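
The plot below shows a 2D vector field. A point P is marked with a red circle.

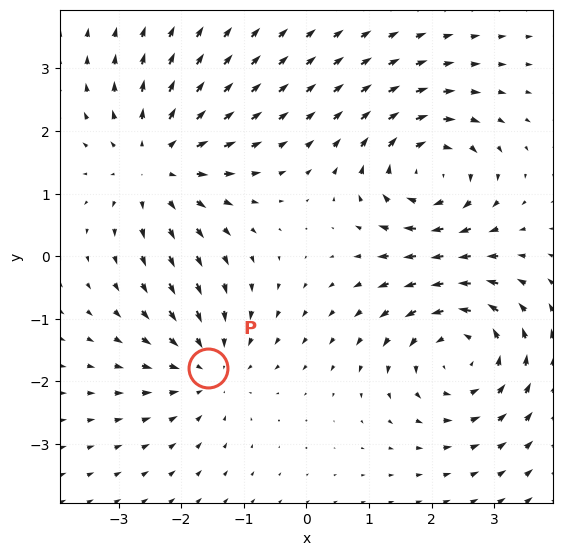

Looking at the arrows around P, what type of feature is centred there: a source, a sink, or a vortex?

sink

At P (-1.6, -1.8) the arrows converge inward. Divergence about -3, curl ≈0 — negative divergence with near-zero curl is a sink.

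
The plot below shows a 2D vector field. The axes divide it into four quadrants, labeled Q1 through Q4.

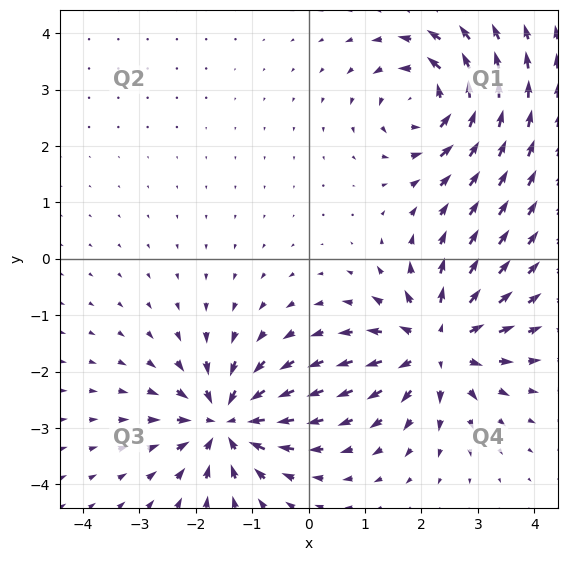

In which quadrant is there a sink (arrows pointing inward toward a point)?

The sink sits at approximately (-1.5, -2.9), which lies in quadrant Q3. The divergence there is about -6, negative as expected for a sink.

Q3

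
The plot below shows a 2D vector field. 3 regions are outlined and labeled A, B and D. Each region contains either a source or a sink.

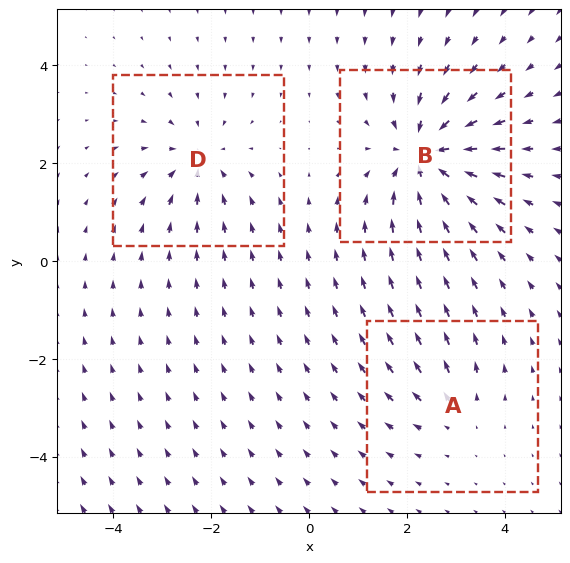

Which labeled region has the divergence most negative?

Divergence at each region's feature centre — A: about +2, B: about -6, D: about -3. Region B is most negative.

B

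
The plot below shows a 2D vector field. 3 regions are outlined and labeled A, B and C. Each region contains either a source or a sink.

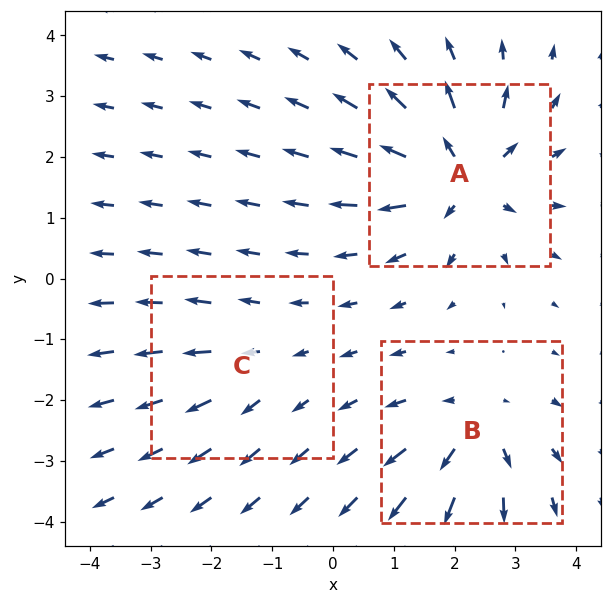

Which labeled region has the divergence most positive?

Divergence at each region's feature centre — A: about +6, B: about +4, C: about +2. Region A is most positive.

A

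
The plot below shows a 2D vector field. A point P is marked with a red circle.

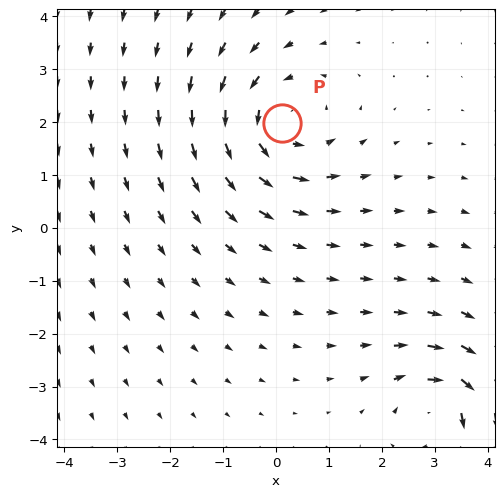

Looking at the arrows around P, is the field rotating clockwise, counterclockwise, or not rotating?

Near P at (0.1, 2.0) the arrows circulate counterclockwise. The curl (z-component) there is about +4; positive curl means counterclockwise rotation.

counterclockwise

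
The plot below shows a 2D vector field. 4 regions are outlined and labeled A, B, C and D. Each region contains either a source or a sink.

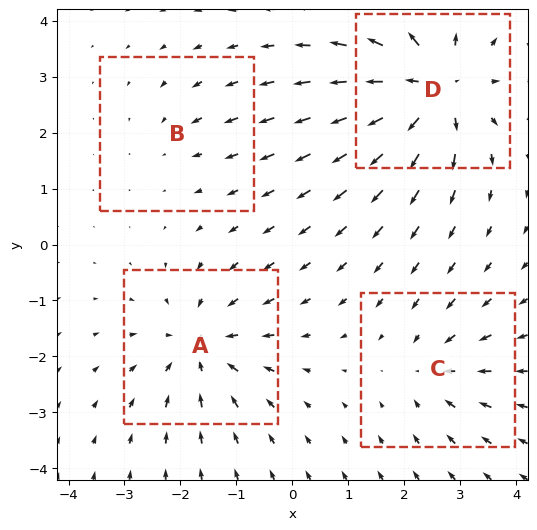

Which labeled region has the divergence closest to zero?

B

Divergence at each region's feature centre — A: about -5, B: about -2, C: about -3, D: about +7. Region B is closest to zero.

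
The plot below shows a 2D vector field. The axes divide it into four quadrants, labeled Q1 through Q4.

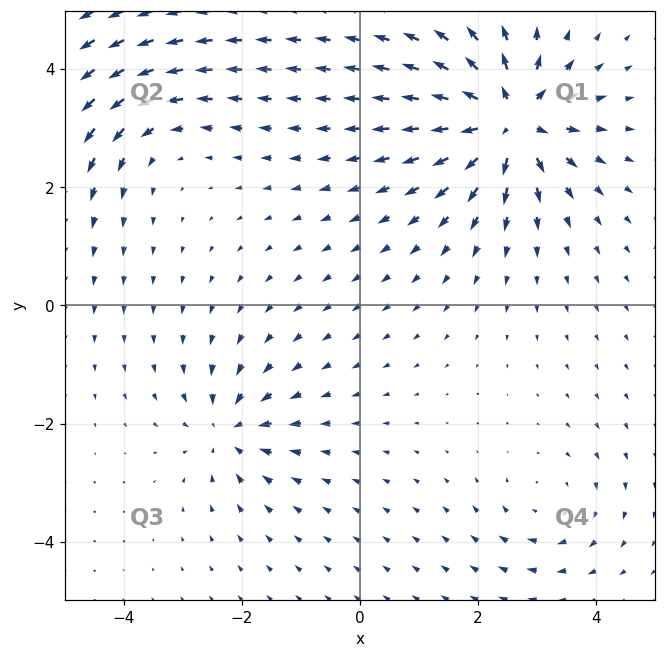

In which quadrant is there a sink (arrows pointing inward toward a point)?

The sink sits at approximately (-2.2, -2.1), which lies in quadrant Q3. The divergence there is about -4, negative as expected for a sink.

Q3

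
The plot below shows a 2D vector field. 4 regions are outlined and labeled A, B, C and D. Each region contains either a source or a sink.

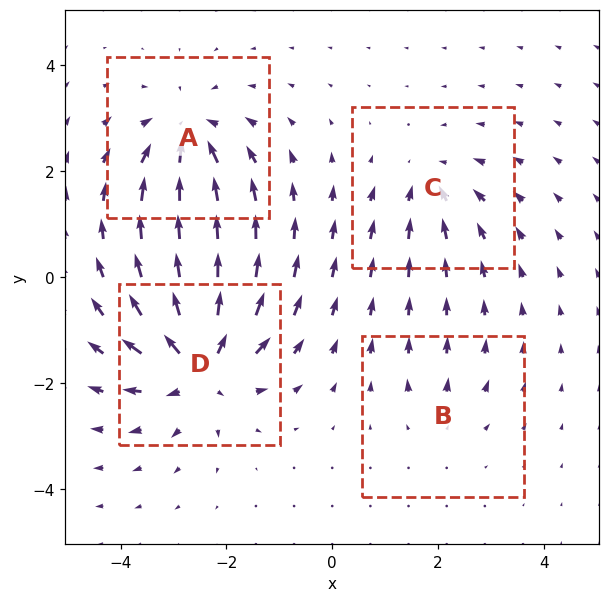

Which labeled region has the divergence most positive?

Divergence at each region's feature centre — A: about -6, B: about +2, C: about -4, D: about +8. Region D is most positive.

D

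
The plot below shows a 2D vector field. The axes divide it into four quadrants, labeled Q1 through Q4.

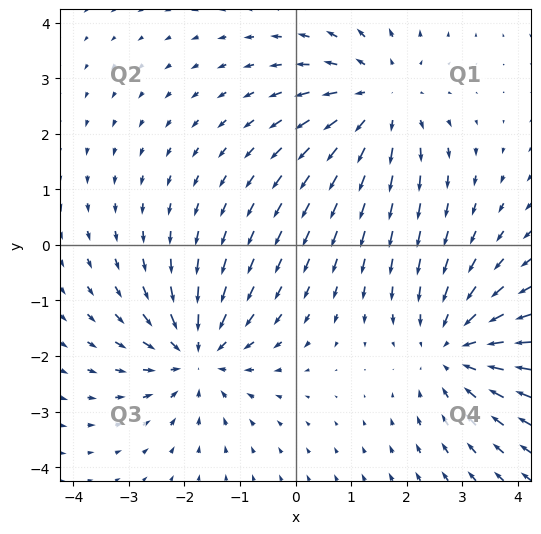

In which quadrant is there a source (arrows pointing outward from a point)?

Q1

The source sits at approximately (1.5, 2.6), which lies in quadrant Q1. The divergence there is about +3, positive as expected for a source.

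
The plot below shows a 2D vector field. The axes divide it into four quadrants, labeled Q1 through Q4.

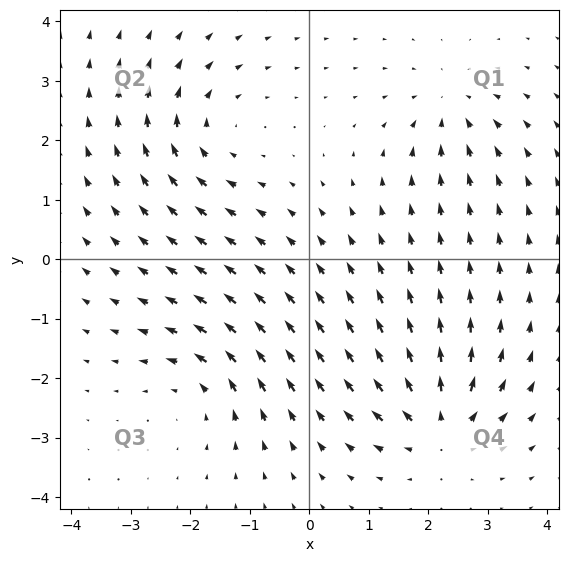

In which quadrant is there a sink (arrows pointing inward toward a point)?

Q1

The sink sits at approximately (2.4, 2.5), which lies in quadrant Q1. The divergence there is about -5, negative as expected for a sink.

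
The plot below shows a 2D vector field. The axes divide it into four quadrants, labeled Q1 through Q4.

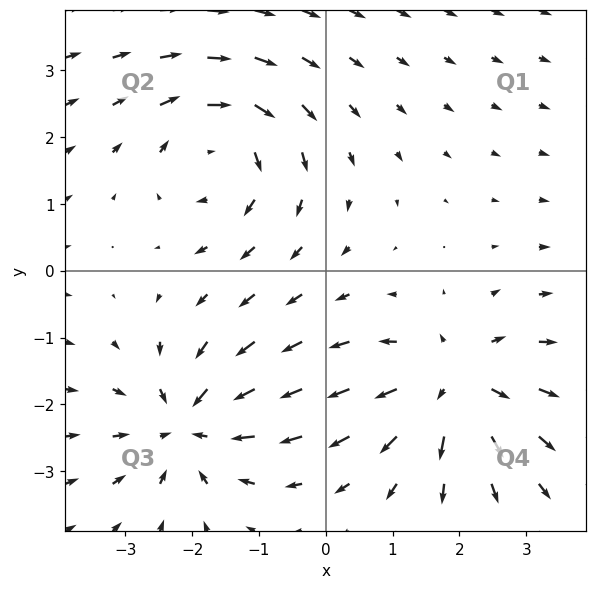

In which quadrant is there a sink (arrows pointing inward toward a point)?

Q3

The sink sits at approximately (-2.1, -2.3), which lies in quadrant Q3. The divergence there is about -4, negative as expected for a sink.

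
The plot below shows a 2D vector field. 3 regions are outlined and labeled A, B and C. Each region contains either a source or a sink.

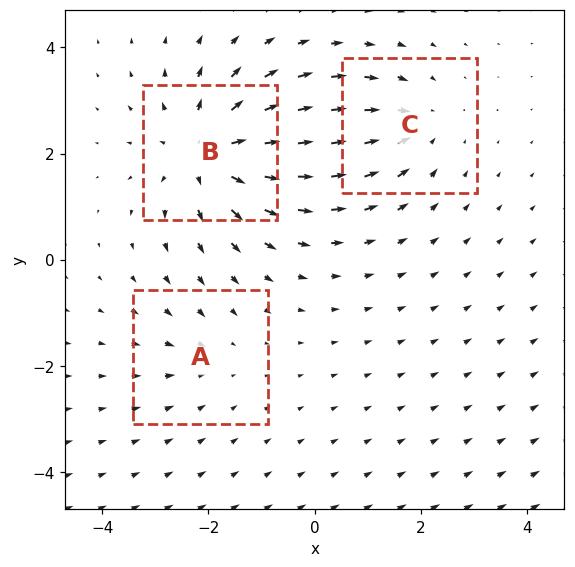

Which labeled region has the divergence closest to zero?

Divergence at each region's feature centre — A: about -2, B: about +5, C: about -3. Region A is closest to zero.

A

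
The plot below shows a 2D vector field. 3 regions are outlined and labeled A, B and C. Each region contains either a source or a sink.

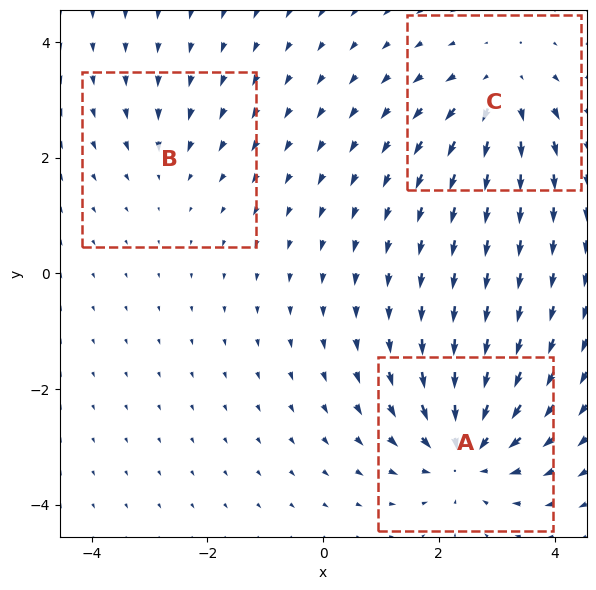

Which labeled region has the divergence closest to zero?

B

Divergence at each region's feature centre — A: about -5, B: about -2, C: about +3. Region B is closest to zero.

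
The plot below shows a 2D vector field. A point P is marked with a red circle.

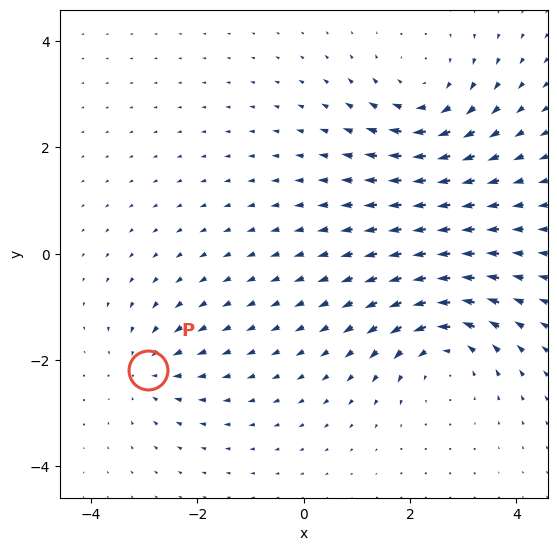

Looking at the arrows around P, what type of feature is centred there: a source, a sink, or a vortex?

sink

At P (-2.9, -2.2) the arrows converge inward. Divergence about -3, curl ≈0 — negative divergence with near-zero curl is a sink.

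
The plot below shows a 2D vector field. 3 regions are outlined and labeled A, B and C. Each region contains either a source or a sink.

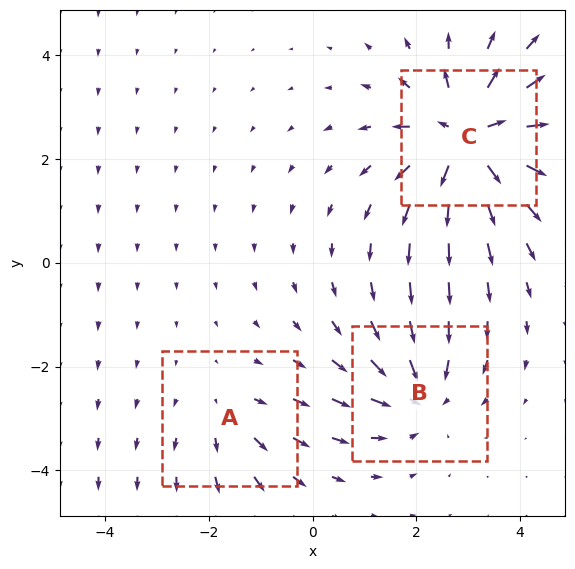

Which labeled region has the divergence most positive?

C

Divergence at each region's feature centre — A: about +2, B: about -3, C: about +5. Region C is most positive.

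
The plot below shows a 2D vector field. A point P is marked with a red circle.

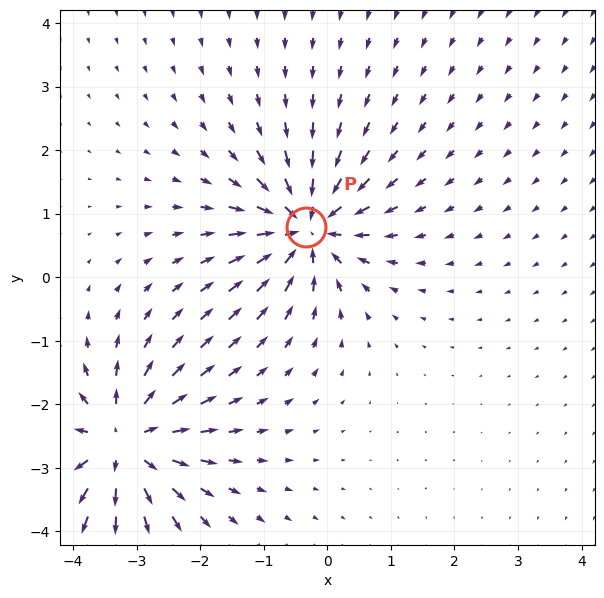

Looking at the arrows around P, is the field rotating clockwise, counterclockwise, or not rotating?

Near P at (-0.3, 0.8) the arrows show no circulation. The curl there is ≈0.

not rotating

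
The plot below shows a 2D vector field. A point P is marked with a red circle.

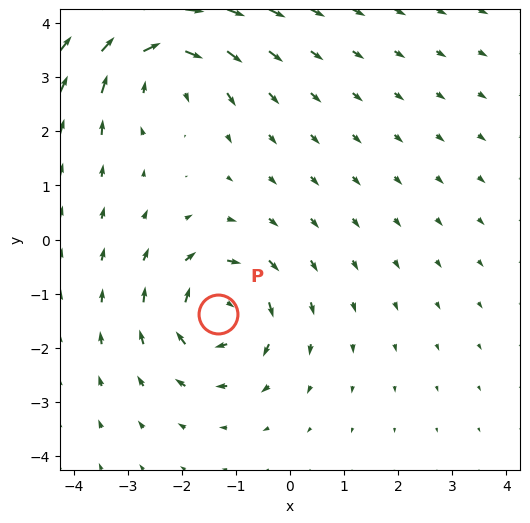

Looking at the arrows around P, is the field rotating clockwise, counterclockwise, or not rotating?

Near P at (-1.3, -1.4) the arrows circulate clockwise. The curl (z-component) there is about -5; negative curl means clockwise rotation.

clockwise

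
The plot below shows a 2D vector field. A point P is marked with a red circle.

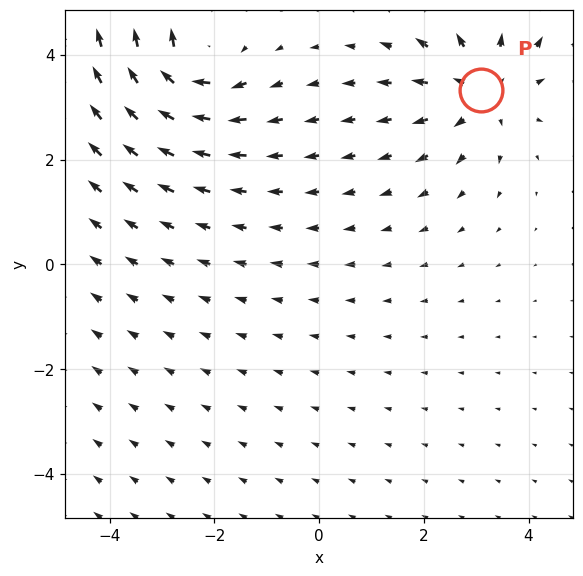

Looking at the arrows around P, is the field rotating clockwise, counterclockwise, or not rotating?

Near P at (3.1, 3.3) the arrows show no circulation. The curl there is ≈0.

not rotating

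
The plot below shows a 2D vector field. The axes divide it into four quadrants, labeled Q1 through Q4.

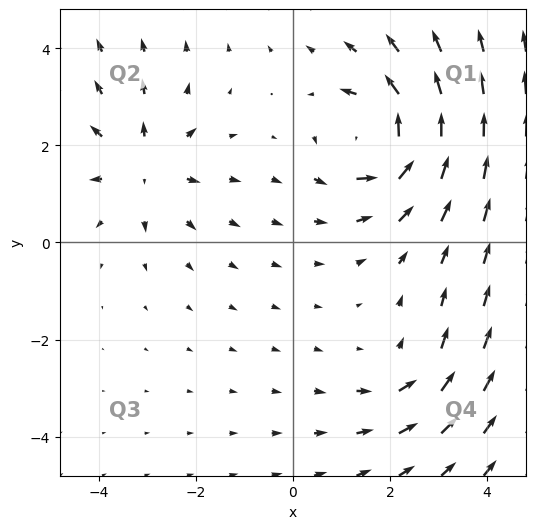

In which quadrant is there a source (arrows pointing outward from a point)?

Q2

The source sits at approximately (-3.0, 1.6), which lies in quadrant Q2. The divergence there is about +3, positive as expected for a source.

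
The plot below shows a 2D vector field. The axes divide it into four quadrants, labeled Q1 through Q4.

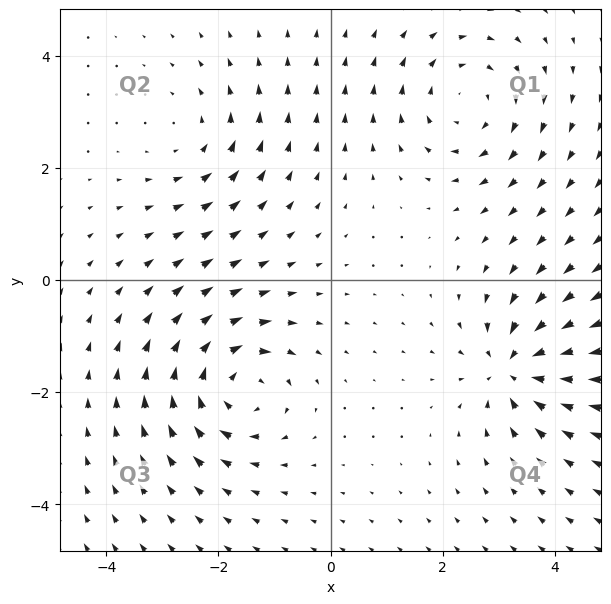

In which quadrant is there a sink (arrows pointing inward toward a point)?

The sink sits at approximately (3.3, -1.6), which lies in quadrant Q4. The divergence there is about -6, negative as expected for a sink.

Q4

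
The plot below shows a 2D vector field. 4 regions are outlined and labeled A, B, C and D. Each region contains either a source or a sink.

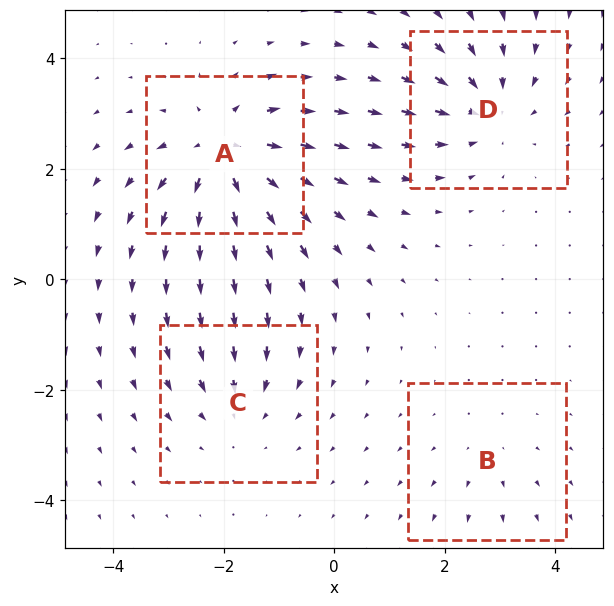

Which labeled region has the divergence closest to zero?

B

Divergence at each region's feature centre — A: about +6, B: about +2, C: about -3, D: about -4. Region B is closest to zero.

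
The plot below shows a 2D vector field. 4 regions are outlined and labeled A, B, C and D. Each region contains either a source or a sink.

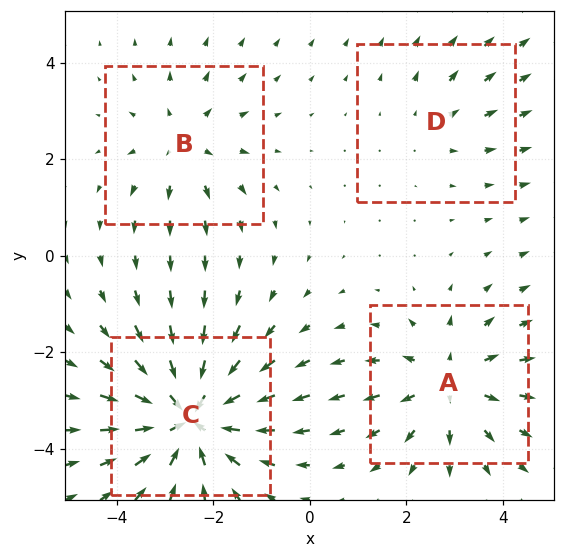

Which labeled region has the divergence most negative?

C

Divergence at each region's feature centre — A: about +4, B: about +3, C: about -7, D: about +2. Region C is most negative.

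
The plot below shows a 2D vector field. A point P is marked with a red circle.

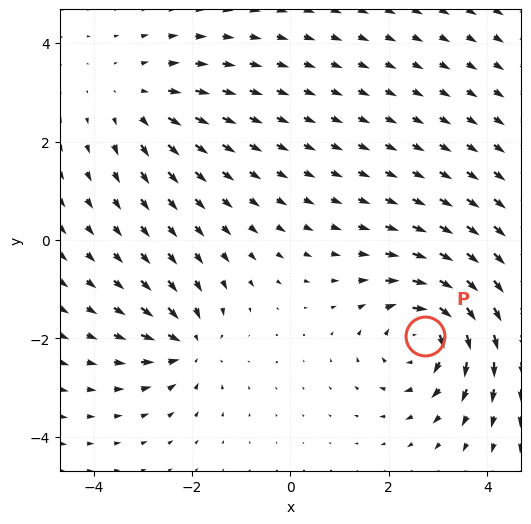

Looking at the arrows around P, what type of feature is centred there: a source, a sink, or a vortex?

At P (2.7, -2.0) the arrows circulate clockwise. Divergence ≈0, curl about -5 — near-zero divergence with nonzero curl is a vortex.

vortex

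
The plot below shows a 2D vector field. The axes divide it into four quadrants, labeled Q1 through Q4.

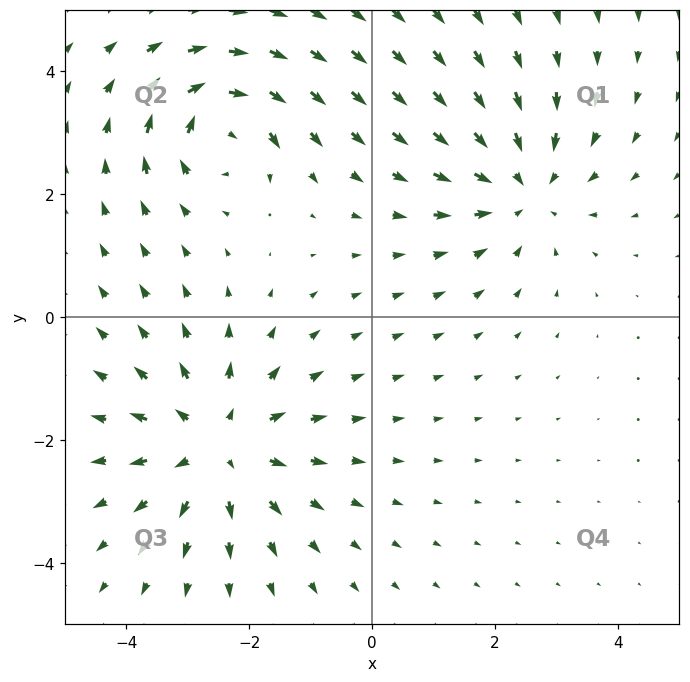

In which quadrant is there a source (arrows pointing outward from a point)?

The source sits at approximately (-2.5, -2.1), which lies in quadrant Q3. The divergence there is about +4, positive as expected for a source.

Q3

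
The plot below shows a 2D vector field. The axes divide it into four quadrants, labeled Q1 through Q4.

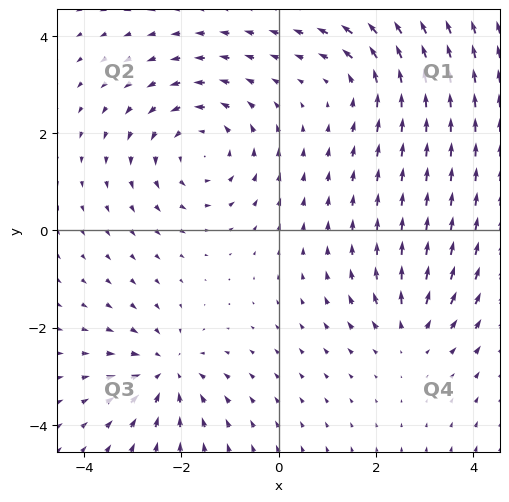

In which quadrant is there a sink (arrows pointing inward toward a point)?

The sink sits at approximately (-2.3, -2.9), which lies in quadrant Q3. The divergence there is about -5, negative as expected for a sink.

Q3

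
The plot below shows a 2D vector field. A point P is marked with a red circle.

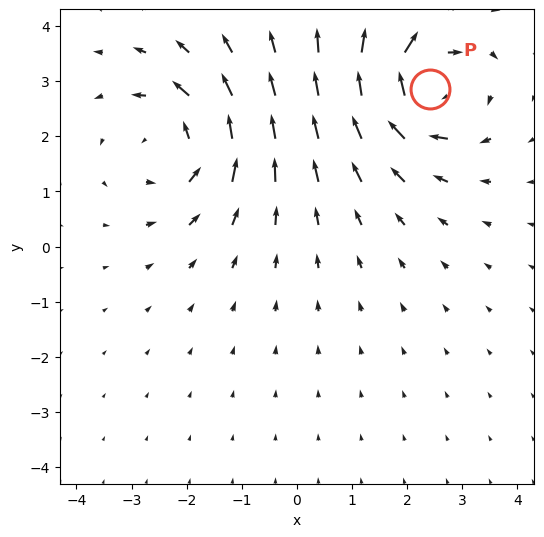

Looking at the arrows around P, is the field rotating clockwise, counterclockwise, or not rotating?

Near P at (2.4, 2.9) the arrows circulate clockwise. The curl (z-component) there is about -6; negative curl means clockwise rotation.

clockwise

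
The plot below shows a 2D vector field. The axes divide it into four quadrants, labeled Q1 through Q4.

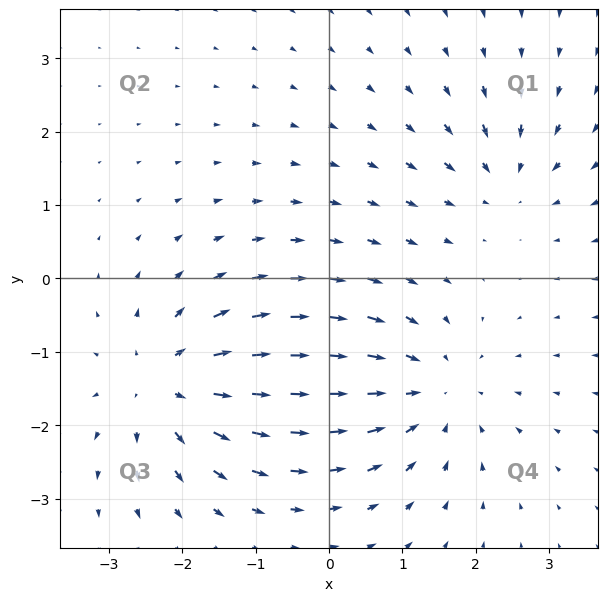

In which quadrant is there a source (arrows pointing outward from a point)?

Q3

The source sits at approximately (-2.2, -1.4), which lies in quadrant Q3. The divergence there is about +5, positive as expected for a source.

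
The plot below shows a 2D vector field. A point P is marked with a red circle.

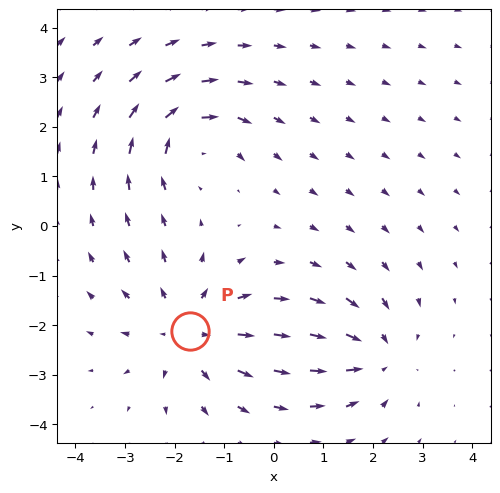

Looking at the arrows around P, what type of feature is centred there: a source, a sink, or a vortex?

At P (-1.7, -2.1) the arrows spread outward. Divergence about +4, curl ≈0 — positive divergence with near-zero curl is a source.

source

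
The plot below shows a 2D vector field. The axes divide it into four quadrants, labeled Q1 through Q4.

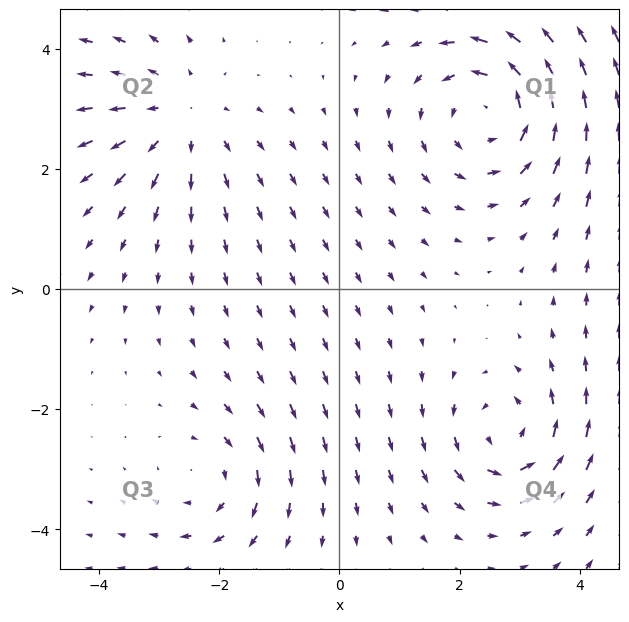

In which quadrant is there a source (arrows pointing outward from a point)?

Q2

The source sits at approximately (-2.6, 2.9), which lies in quadrant Q2. The divergence there is about +3, positive as expected for a source.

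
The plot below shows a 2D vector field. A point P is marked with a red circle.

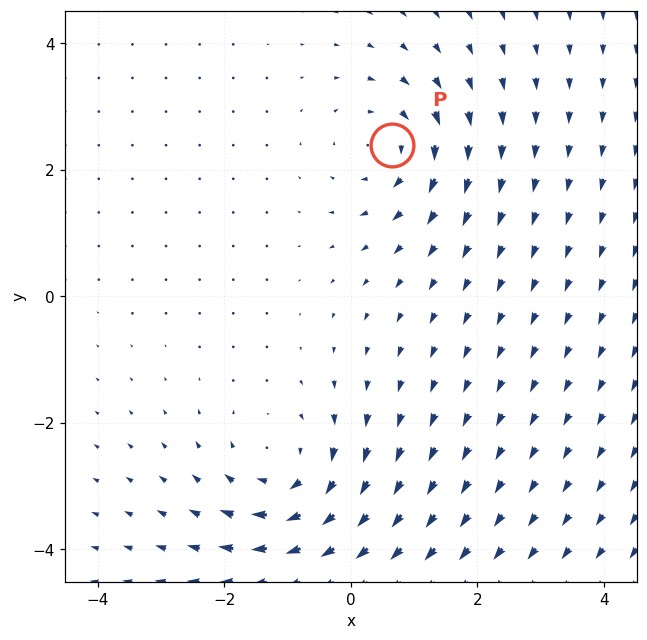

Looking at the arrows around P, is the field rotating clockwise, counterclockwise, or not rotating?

Near P at (0.6, 2.4) the arrows circulate clockwise. The curl (z-component) there is about -4; negative curl means clockwise rotation.

clockwise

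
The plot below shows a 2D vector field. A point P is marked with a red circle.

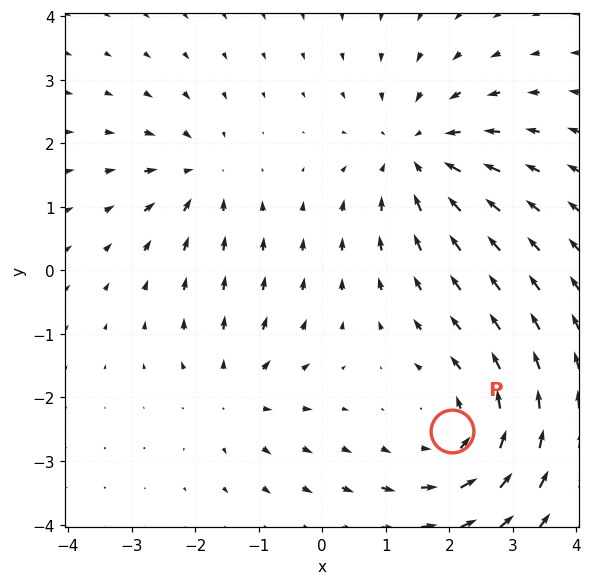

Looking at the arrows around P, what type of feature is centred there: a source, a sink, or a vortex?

At P (2.0, -2.5) the arrows circulate counterclockwise. Divergence ≈0, curl about +4 — near-zero divergence with nonzero curl is a vortex.

vortex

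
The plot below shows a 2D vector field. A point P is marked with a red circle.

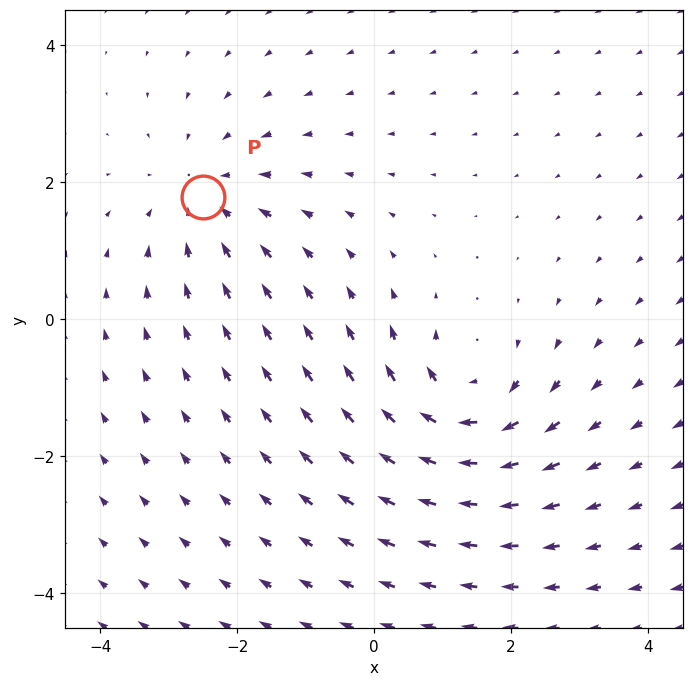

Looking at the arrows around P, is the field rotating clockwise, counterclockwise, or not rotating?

Near P at (-2.5, 1.8) the arrows show no circulation. The curl there is ≈0.

not rotating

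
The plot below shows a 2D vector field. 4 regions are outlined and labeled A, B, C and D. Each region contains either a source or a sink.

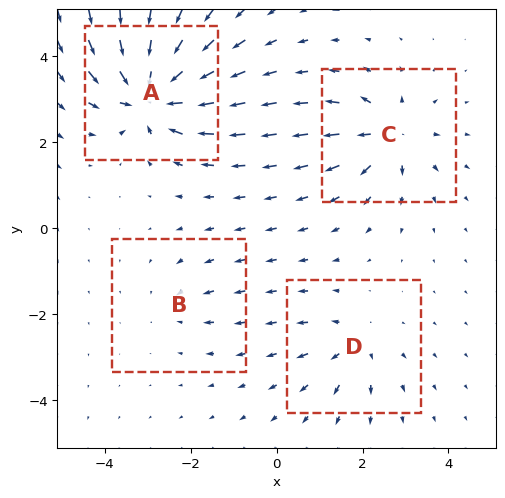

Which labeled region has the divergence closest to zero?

B

Divergence at each region's feature centre — A: about -9, B: about -3, C: about +6, D: about +4. Region B is closest to zero.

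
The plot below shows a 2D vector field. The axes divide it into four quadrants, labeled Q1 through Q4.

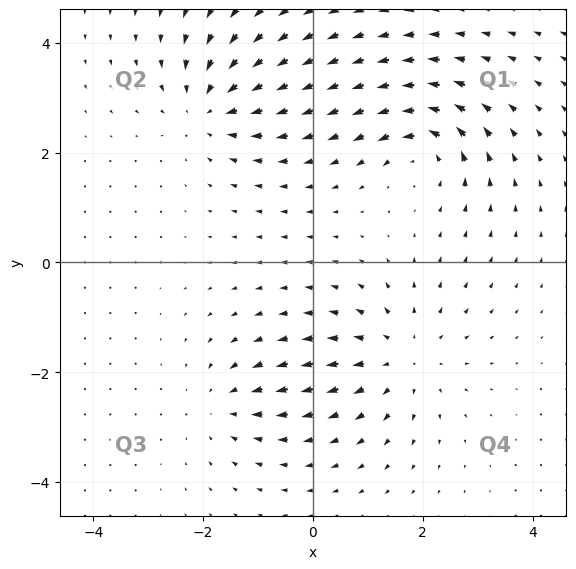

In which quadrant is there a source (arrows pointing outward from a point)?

The source sits at approximately (1.6, -1.7), which lies in quadrant Q4. The divergence there is about +4, positive as expected for a source.

Q4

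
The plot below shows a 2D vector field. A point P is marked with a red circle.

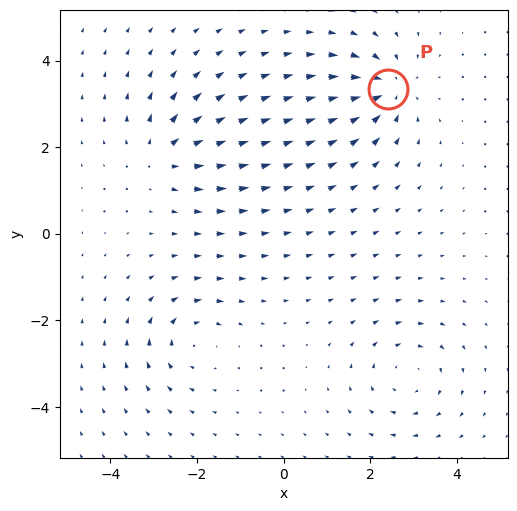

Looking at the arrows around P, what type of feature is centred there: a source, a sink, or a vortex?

At P (2.4, 3.3) the arrows converge inward. Divergence about -6, curl ≈0 — negative divergence with near-zero curl is a sink.

sink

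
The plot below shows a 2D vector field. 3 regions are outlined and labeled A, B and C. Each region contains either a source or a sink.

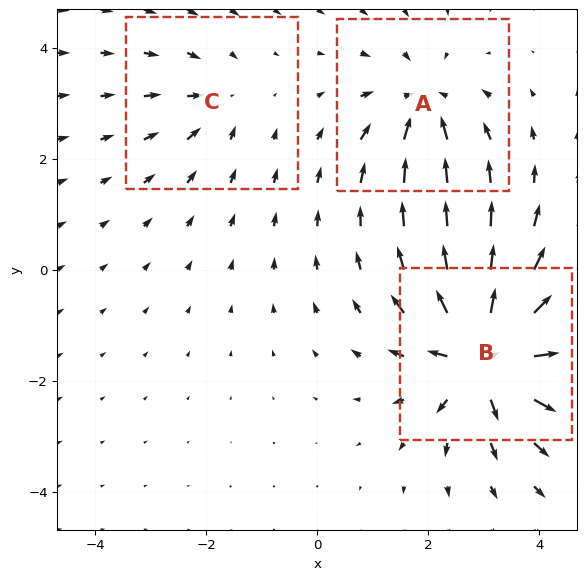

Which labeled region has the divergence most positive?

B

Divergence at each region's feature centre — A: about -4, B: about +6, C: about -2. Region B is most positive.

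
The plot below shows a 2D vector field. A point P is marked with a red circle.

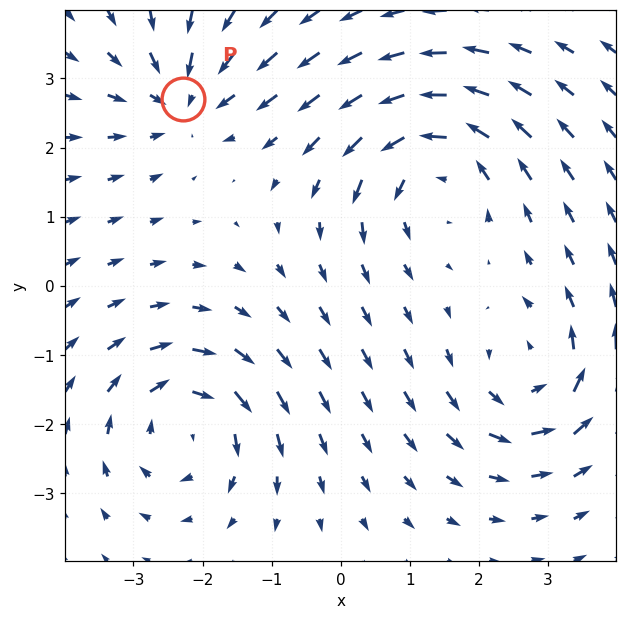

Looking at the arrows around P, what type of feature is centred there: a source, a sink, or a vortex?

sink

At P (-2.3, 2.7) the arrows converge inward. Divergence about -4, curl ≈0 — negative divergence with near-zero curl is a sink.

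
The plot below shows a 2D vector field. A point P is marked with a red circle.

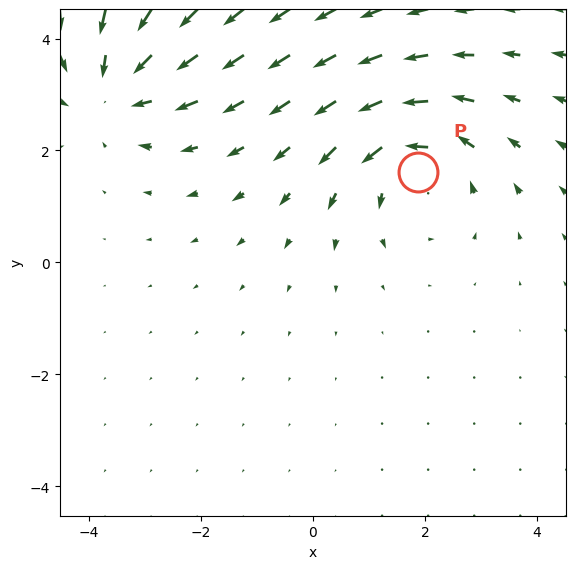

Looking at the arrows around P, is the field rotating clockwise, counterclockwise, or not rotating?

counterclockwise

Near P at (1.9, 1.6) the arrows circulate counterclockwise. The curl (z-component) there is about +4; positive curl means counterclockwise rotation.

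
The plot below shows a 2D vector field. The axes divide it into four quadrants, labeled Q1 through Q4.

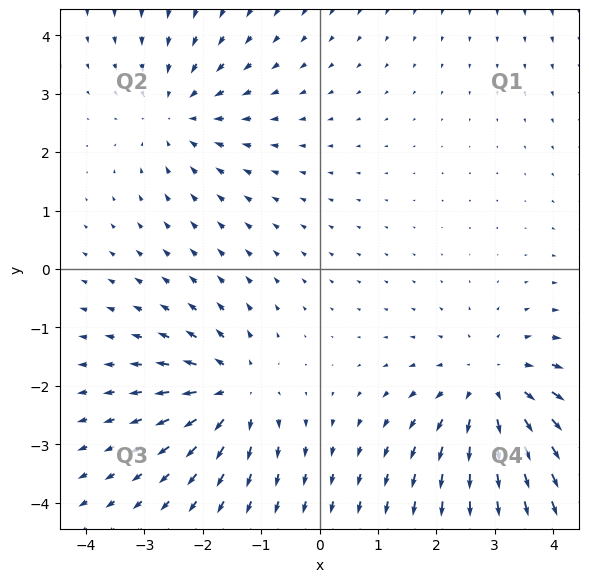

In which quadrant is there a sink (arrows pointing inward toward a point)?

Q2

The sink sits at approximately (-2.4, 2.7), which lies in quadrant Q2. The divergence there is about -2, negative as expected for a sink.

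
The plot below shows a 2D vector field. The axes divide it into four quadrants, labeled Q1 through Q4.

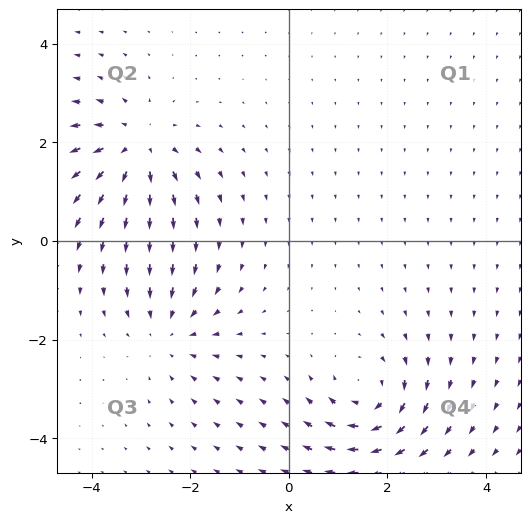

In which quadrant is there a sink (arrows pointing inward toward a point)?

The sink sits at approximately (-2.4, -1.8), which lies in quadrant Q3. The divergence there is about -3, negative as expected for a sink.

Q3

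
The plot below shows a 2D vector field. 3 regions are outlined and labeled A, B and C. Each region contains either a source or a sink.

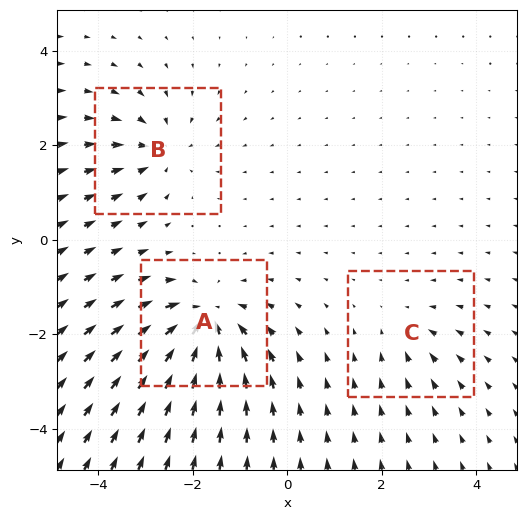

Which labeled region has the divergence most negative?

Divergence at each region's feature centre — A: about -6, B: about -4, C: about -2. Region A is most negative.

A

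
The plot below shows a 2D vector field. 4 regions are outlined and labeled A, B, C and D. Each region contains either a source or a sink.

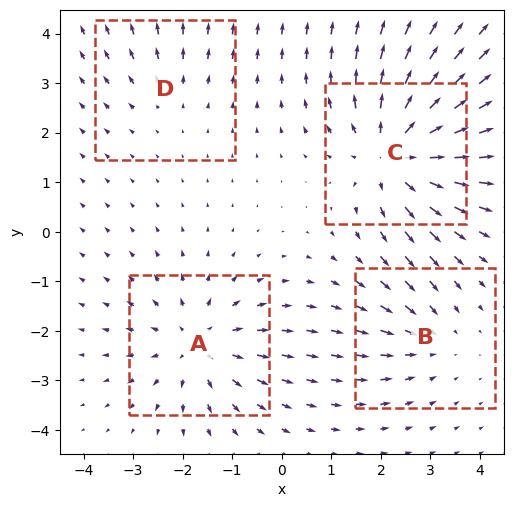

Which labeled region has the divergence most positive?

C

Divergence at each region's feature centre — A: about +5, B: about -3, C: about +6, D: about +2. Region C is most positive.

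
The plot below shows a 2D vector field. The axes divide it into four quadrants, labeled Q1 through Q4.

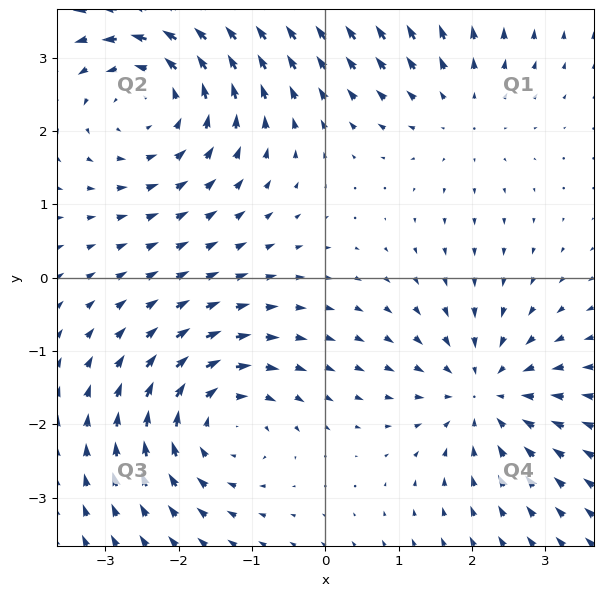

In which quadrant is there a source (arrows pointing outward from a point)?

The source sits at approximately (1.8, 2.3), which lies in quadrant Q1. The divergence there is about +2, positive as expected for a source.

Q1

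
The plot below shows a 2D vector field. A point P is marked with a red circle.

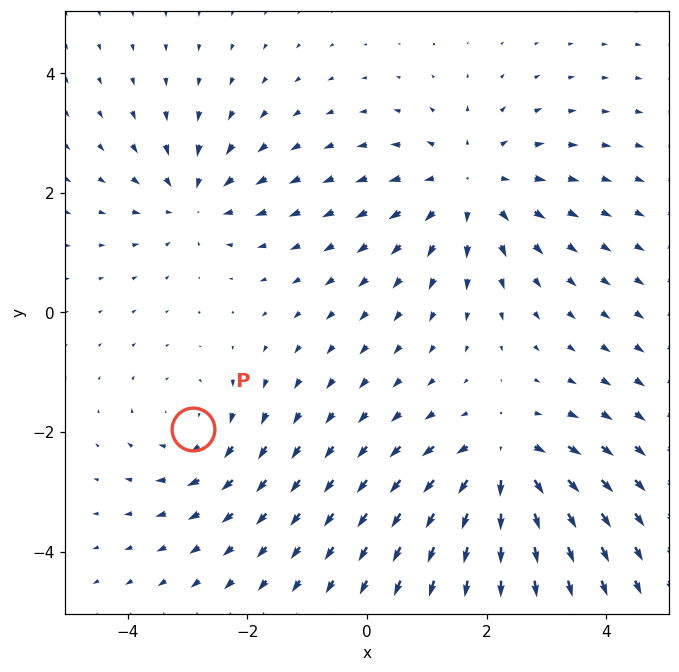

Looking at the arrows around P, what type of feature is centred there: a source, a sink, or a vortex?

At P (-2.9, -1.9) the arrows circulate clockwise. Divergence ≈0, curl about -3 — near-zero divergence with nonzero curl is a vortex.

vortex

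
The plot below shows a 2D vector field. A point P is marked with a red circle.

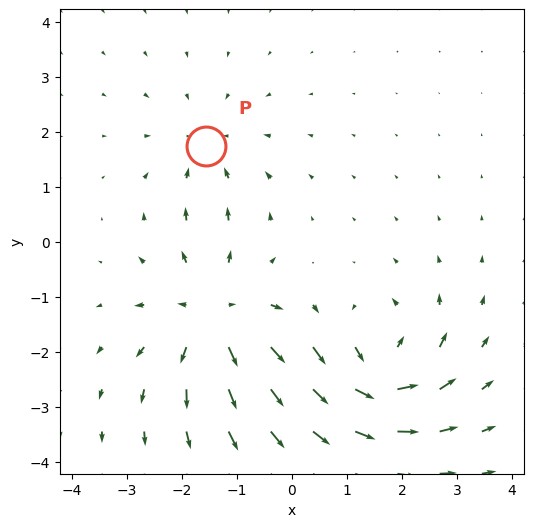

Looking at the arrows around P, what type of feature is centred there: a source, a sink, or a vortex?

At P (-1.6, 1.7) the arrows converge inward. Divergence about -2, curl ≈0 — negative divergence with near-zero curl is a sink.

sink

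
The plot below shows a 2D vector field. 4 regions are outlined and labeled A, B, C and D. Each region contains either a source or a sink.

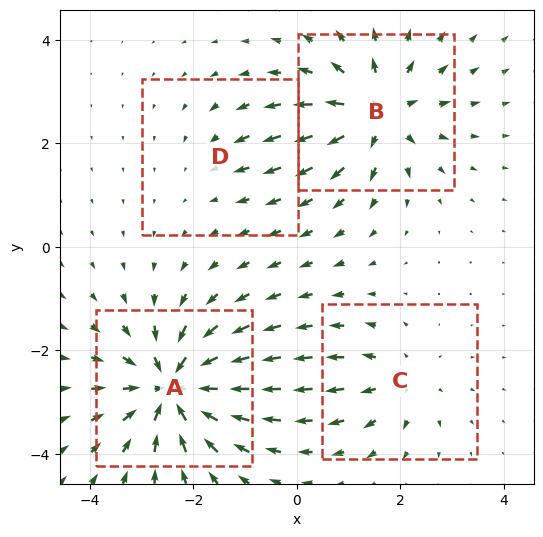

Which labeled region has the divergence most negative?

Divergence at each region's feature centre — A: about -8, B: about +6, C: about +4, D: about -2. Region A is most negative.

A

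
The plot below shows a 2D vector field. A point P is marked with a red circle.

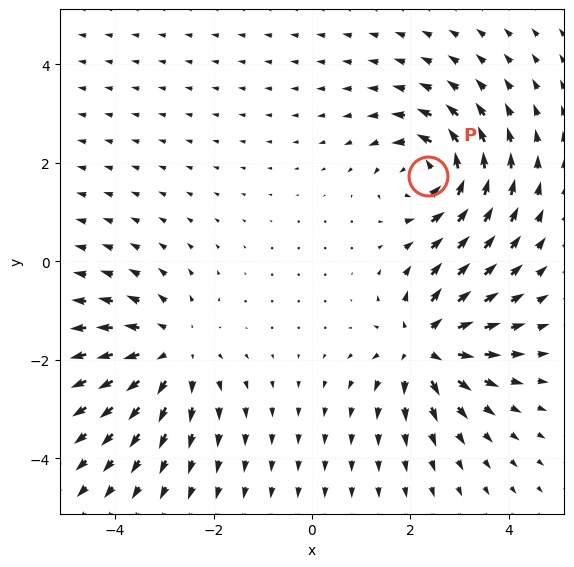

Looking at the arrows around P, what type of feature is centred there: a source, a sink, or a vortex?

At P (2.4, 1.7) the arrows circulate counterclockwise. Divergence ≈0, curl about +6 — near-zero divergence with nonzero curl is a vortex.

vortex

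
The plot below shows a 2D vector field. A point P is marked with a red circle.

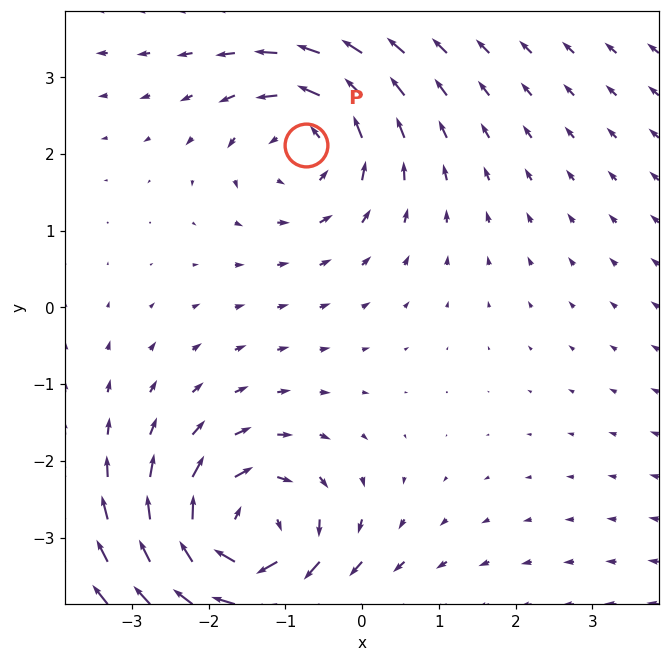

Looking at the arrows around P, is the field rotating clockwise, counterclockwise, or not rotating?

counterclockwise

Near P at (-0.7, 2.1) the arrows circulate counterclockwise. The curl (z-component) there is about +3; positive curl means counterclockwise rotation.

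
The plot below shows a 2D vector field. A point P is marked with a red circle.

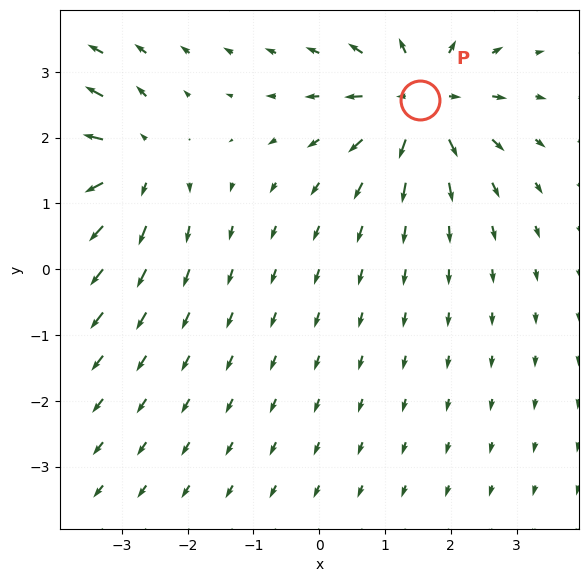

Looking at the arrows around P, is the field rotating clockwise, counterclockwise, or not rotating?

Near P at (1.5, 2.6) the arrows show no circulation. The curl there is ≈0.

not rotating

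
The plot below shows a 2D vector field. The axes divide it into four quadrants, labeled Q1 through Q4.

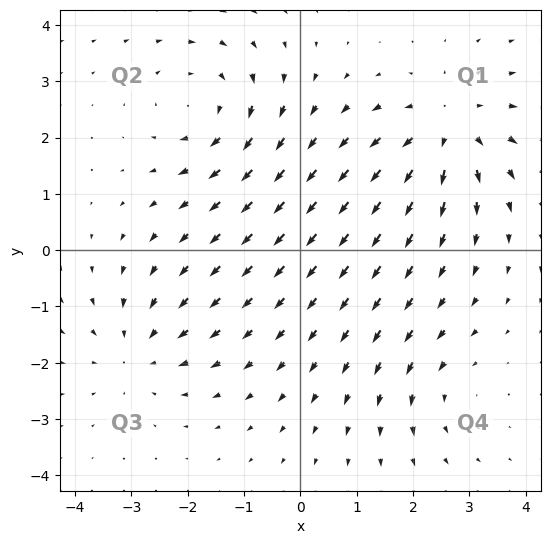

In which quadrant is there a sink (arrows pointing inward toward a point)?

Q3

The sink sits at approximately (-2.9, -1.8), which lies in quadrant Q3. The divergence there is about -3, negative as expected for a sink.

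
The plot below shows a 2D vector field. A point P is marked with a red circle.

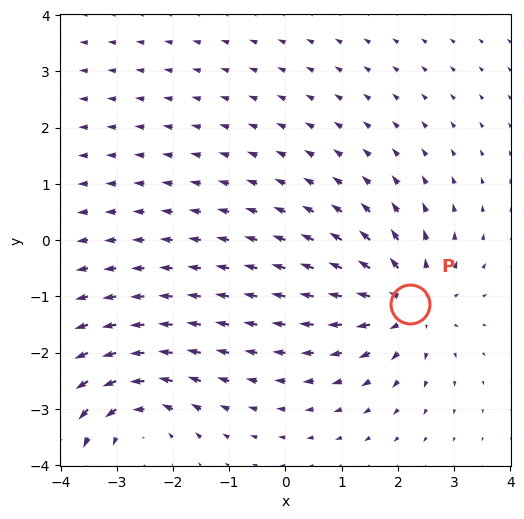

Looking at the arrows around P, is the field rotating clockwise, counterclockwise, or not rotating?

Near P at (2.2, -1.1) the arrows show no circulation. The curl there is ≈0.

not rotating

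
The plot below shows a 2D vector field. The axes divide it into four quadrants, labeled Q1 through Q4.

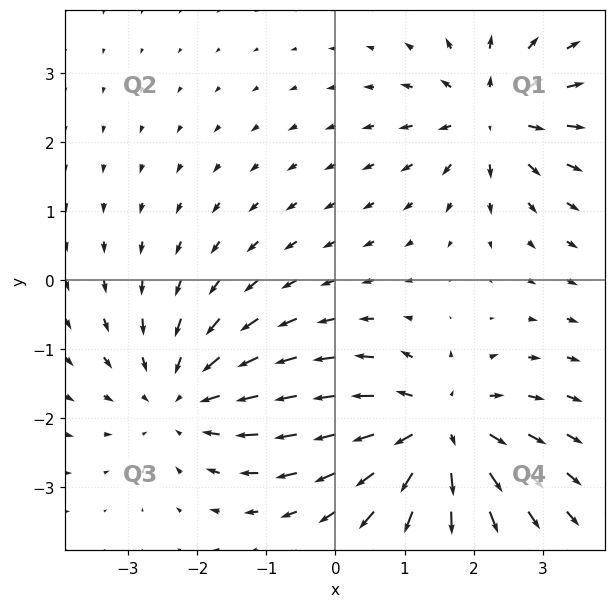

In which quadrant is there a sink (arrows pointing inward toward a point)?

The sink sits at approximately (-2.2, -1.7), which lies in quadrant Q3. The divergence there is about -3, negative as expected for a sink.

Q3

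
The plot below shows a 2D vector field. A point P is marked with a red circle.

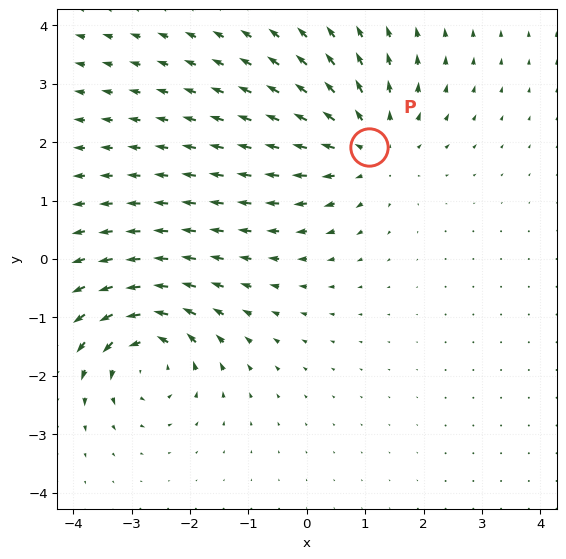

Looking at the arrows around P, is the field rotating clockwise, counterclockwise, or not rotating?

Near P at (1.1, 1.9) the arrows show no circulation. The curl there is ≈0.

not rotating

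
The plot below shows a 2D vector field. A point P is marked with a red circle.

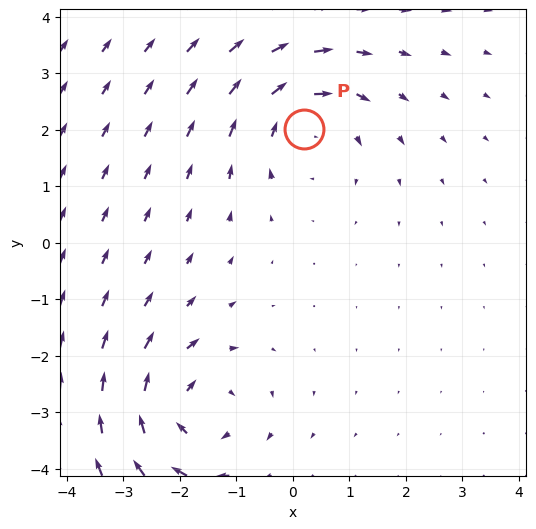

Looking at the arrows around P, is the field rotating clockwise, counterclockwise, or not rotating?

Near P at (0.2, 2.0) the arrows circulate clockwise. The curl (z-component) there is about -4; negative curl means clockwise rotation.

clockwise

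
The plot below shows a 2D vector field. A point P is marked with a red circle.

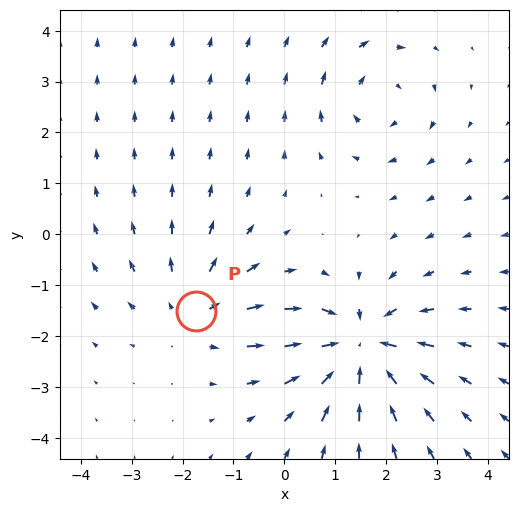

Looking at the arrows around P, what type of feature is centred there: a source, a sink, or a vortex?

source

At P (-1.7, -1.5) the arrows spread outward. Divergence about +3, curl ≈0 — positive divergence with near-zero curl is a source.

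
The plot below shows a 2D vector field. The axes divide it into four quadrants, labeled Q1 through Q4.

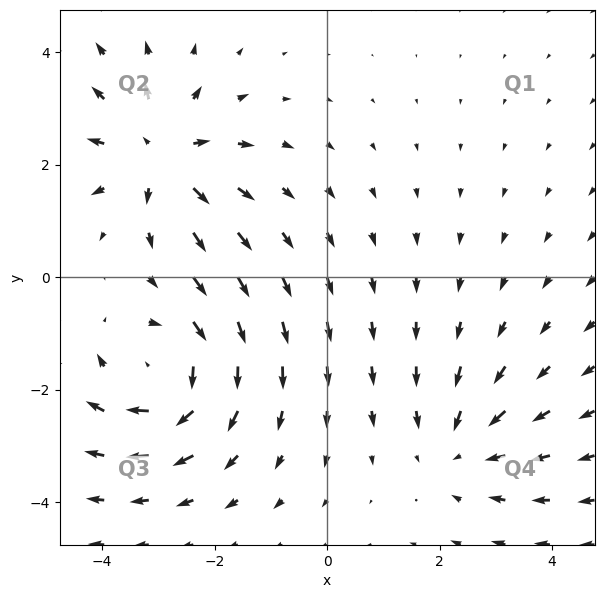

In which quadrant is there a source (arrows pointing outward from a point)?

The source sits at approximately (-3.0, 2.2), which lies in quadrant Q2. The divergence there is about +5, positive as expected for a source.

Q2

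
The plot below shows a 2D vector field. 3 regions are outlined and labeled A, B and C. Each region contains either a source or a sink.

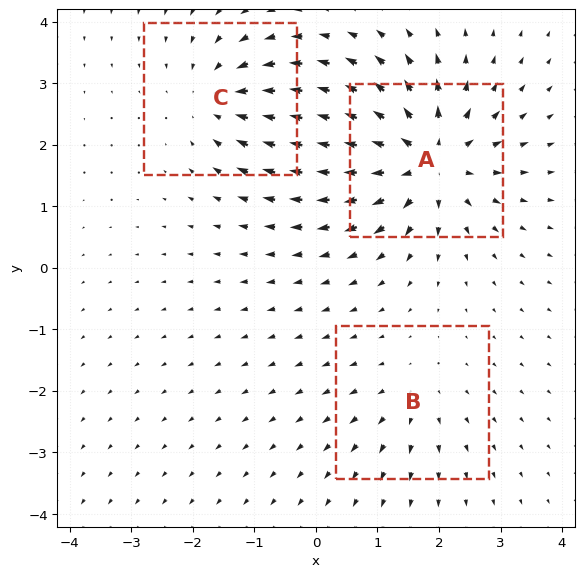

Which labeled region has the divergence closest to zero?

Divergence at each region's feature centre — A: about +6, B: about +2, C: about -4. Region B is closest to zero.

B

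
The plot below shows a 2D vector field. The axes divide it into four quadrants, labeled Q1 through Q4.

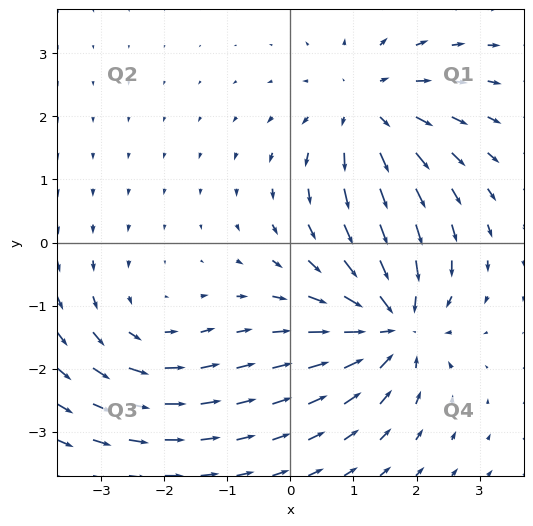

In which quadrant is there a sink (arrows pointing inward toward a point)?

The sink sits at approximately (1.6, -1.3), which lies in quadrant Q4. The divergence there is about -5, negative as expected for a sink.

Q4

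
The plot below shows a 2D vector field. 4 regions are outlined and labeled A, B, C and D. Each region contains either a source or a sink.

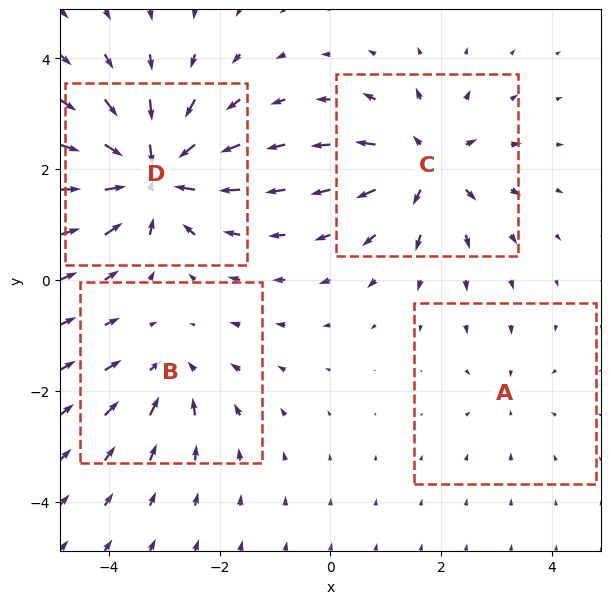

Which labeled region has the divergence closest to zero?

Divergence at each region's feature centre — A: about -3, B: about -4, C: about +6, D: about -9. Region A is closest to zero.

A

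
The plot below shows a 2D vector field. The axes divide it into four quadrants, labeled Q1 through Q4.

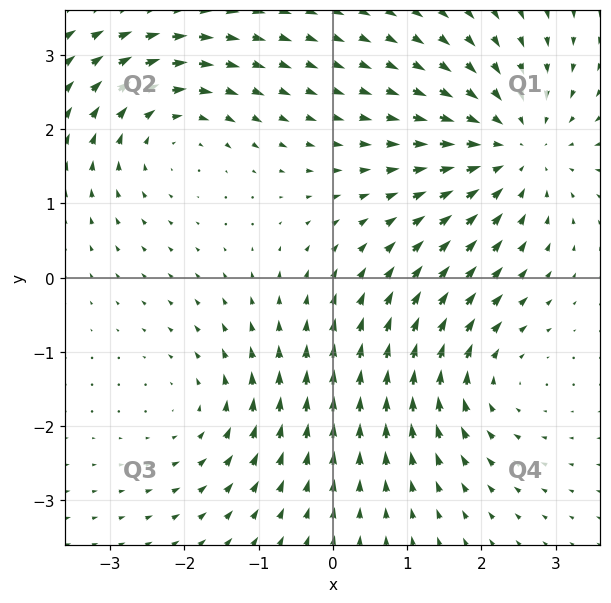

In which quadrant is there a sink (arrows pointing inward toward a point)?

Q1

The sink sits at approximately (2.4, 1.7), which lies in quadrant Q1. The divergence there is about -4, negative as expected for a sink.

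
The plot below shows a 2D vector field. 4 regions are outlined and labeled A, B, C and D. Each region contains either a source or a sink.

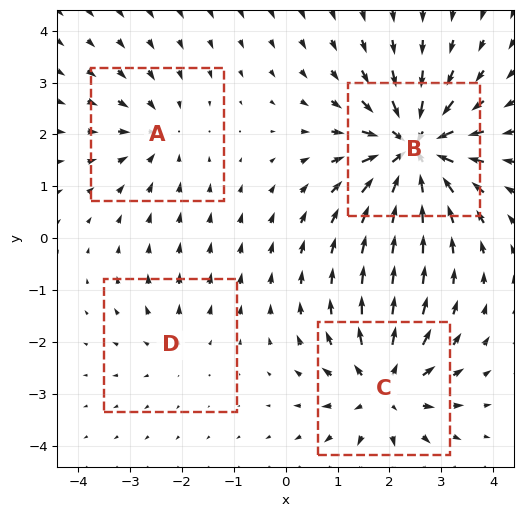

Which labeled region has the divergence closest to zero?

D

Divergence at each region's feature centre — A: about -4, B: about -8, C: about +6, D: about +2. Region D is closest to zero.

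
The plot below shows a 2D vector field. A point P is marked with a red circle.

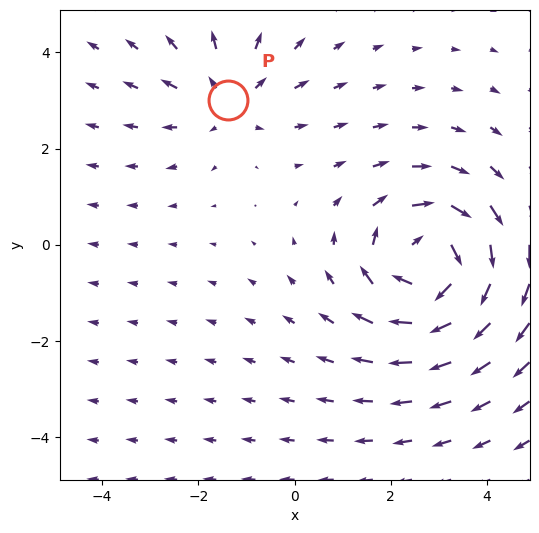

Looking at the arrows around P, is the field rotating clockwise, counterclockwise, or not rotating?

not rotating

Near P at (-1.4, 3.0) the arrows show no circulation. The curl there is ≈0.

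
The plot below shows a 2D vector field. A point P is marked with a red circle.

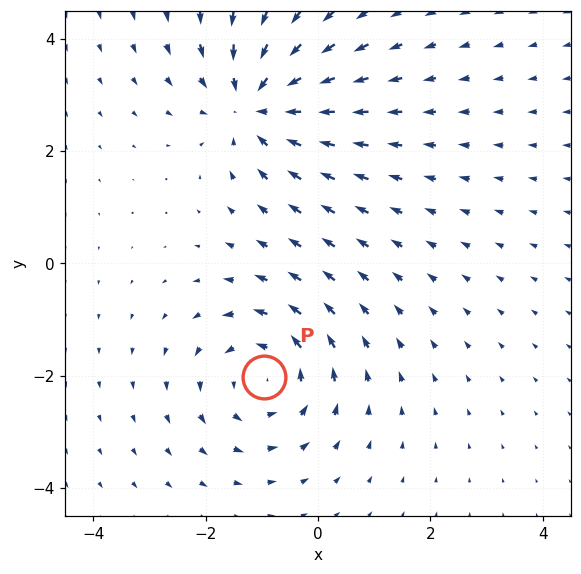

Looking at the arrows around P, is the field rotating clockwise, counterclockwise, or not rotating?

Near P at (-1.0, -2.0) the arrows circulate counterclockwise. The curl (z-component) there is about +4; positive curl means counterclockwise rotation.

counterclockwise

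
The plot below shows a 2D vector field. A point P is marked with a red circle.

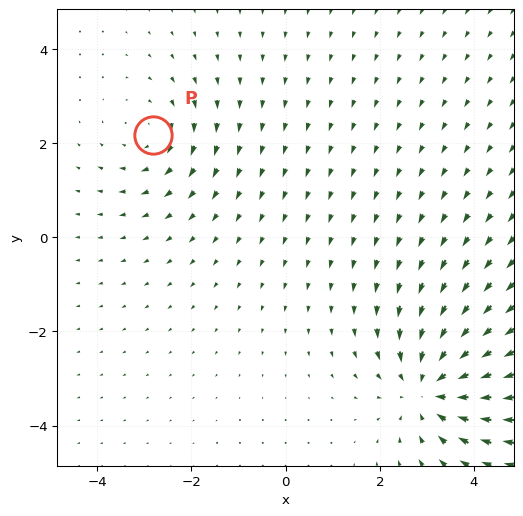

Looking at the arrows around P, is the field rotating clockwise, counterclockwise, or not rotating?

Near P at (-2.8, 2.2) the arrows circulate clockwise. The curl (z-component) there is about -3; negative curl means clockwise rotation.

clockwise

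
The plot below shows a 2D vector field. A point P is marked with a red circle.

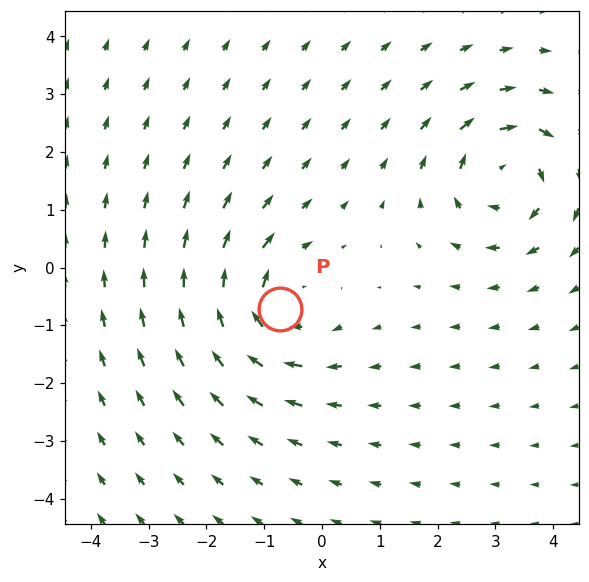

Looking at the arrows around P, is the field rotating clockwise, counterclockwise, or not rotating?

Near P at (-0.7, -0.7) the arrows circulate clockwise. The curl (z-component) there is about -3; negative curl means clockwise rotation.

clockwise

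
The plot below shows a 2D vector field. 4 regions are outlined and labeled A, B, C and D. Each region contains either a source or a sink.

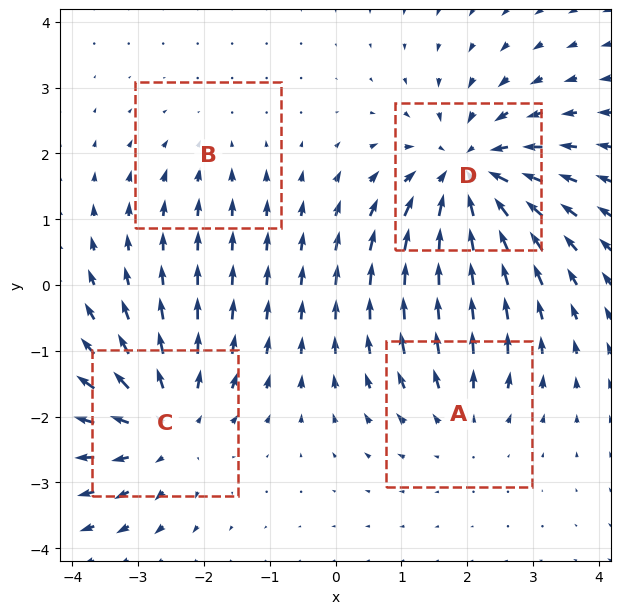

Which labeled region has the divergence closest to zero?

B

Divergence at each region's feature centre — A: about +3, B: about -2, C: about +5, D: about -6. Region B is closest to zero.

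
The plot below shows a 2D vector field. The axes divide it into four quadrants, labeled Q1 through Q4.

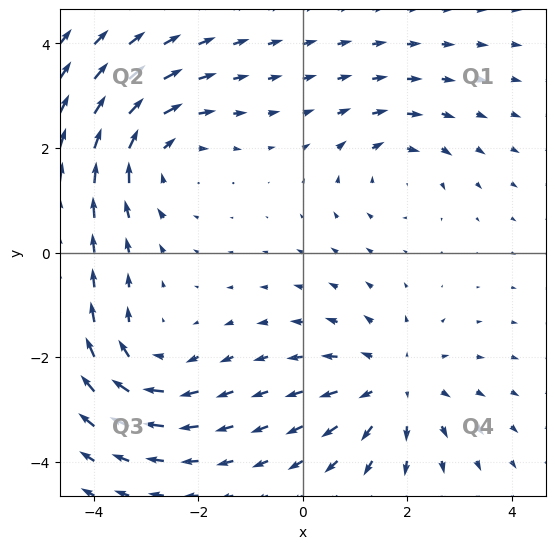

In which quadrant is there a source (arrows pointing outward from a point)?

Q4

The source sits at approximately (1.8, -2.5), which lies in quadrant Q4. The divergence there is about +4, positive as expected for a source.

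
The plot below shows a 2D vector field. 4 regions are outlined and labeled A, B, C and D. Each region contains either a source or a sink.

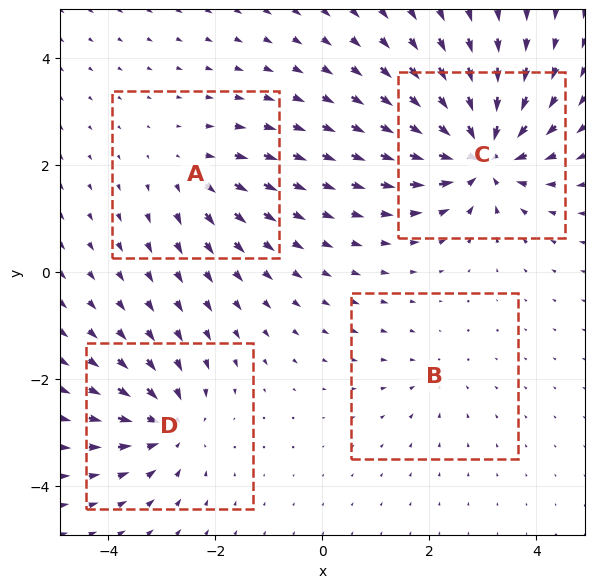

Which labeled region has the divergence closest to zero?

Divergence at each region's feature centre — A: about +4, B: about -3, C: about -9, D: about -6. Region B is closest to zero.

B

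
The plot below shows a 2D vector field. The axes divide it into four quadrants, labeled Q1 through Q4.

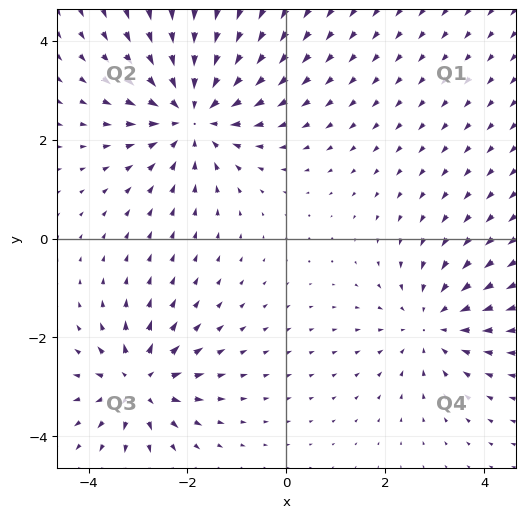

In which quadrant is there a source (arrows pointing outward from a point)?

The source sits at approximately (-3.0, -2.9), which lies in quadrant Q3. The divergence there is about +4, positive as expected for a source.

Q3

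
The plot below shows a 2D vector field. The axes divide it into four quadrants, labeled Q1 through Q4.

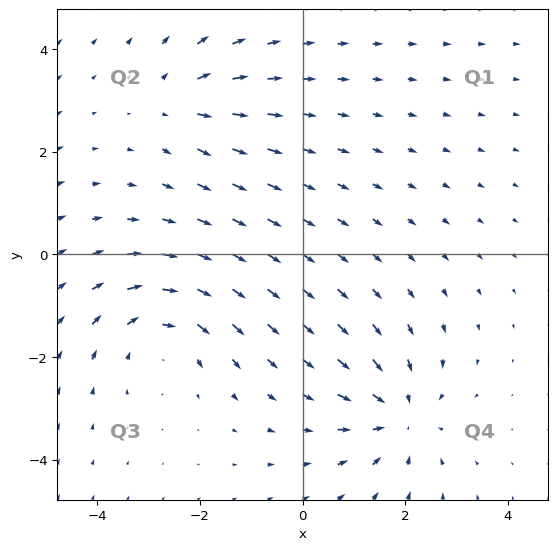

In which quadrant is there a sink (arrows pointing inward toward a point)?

The sink sits at approximately (1.9, -3.1), which lies in quadrant Q4. The divergence there is about -4, negative as expected for a sink.

Q4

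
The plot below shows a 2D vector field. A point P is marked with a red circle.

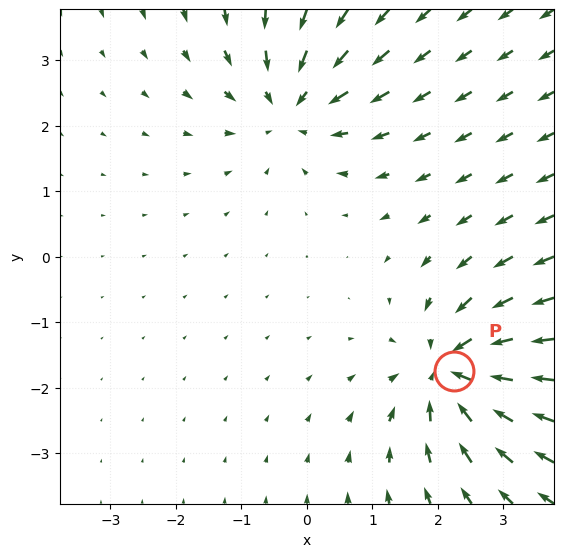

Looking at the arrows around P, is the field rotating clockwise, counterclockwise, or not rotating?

Near P at (2.2, -1.7) the arrows show no circulation. The curl there is ≈0.

not rotating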